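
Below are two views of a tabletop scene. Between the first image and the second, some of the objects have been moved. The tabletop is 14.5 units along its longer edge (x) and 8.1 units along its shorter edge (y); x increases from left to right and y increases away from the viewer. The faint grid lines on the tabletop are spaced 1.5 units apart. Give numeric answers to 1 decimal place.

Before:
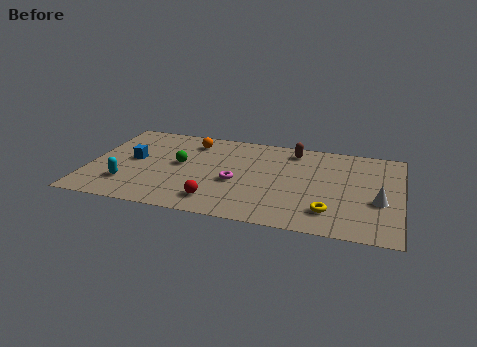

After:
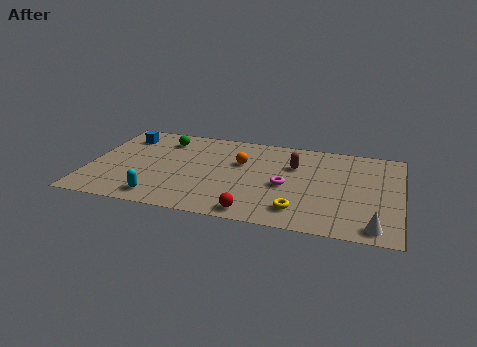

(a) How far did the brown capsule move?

1.4

From (9.4, 6.9) to (9.5, 5.5), the brown capsule covered √(0.1² + 1.4²) ≈ 1.4 units.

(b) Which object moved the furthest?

the orange sphere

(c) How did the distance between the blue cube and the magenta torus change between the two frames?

+3.3

Before: roughly 5.0 units apart; after: 8.3. That's 3.3 units further apart.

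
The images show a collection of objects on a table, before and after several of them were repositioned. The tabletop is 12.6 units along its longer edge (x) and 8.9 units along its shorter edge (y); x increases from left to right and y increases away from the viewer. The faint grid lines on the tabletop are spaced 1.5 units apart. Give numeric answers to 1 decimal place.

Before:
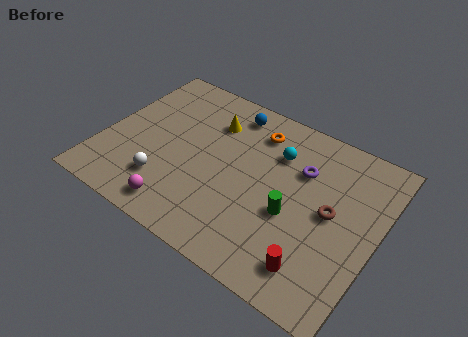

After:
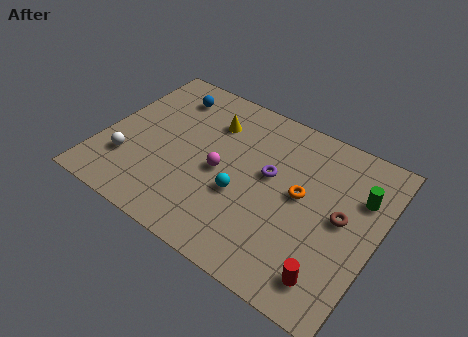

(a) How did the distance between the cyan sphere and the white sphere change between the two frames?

-0.9

The distance was about 6.2 in the first image and 5.3 in the second, so they moved 0.9 units closer together.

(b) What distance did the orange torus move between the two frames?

3.4

From (6.6, 7.1) to (9.1, 4.8), the orange torus covered √(2.5² + 2.3²) ≈ 3.4 units.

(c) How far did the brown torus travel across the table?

0.5

The brown torus was near (10.5, 4.6) before and (11.0, 4.6) after, so it travelled √(0.5² + 0.0²) ≈ 0.5 units.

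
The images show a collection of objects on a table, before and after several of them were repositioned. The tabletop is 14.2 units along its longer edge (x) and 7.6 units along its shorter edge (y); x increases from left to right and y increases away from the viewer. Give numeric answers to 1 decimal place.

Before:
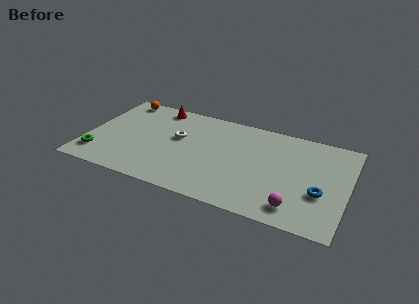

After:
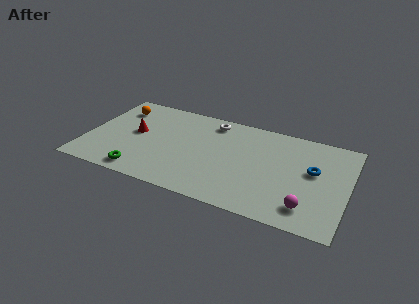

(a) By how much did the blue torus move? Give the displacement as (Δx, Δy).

(-0.5, 1.6)

The blue torus was at about (12.8, 2.8) and moved to about (12.3, 4.4).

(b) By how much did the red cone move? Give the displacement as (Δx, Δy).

(-0.9, -2.6)

The red cone started near (3.5, 6.7) and ended near (2.6, 4.1).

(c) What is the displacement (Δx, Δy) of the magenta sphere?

(0.6, 0.2)

From the two frames, the magenta sphere sits at roughly (11.6, 1.3) before and (12.2, 1.5) after.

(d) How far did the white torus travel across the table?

2.6

The white torus was near (4.9, 4.5) before and (6.6, 6.5) after, so it travelled √(1.7² + 2.0²) ≈ 2.6 units.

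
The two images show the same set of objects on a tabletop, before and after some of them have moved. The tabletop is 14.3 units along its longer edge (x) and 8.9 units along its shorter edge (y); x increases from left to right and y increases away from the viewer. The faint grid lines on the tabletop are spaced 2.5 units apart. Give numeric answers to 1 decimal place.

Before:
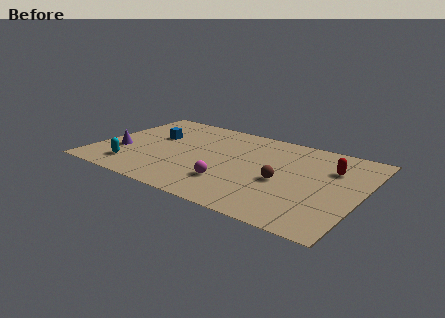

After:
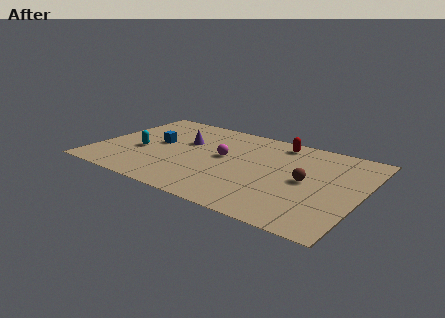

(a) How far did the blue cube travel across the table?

0.8

The blue cube moved from about (2.8, 5.5) to (3.1, 4.8), a distance of √(0.3² + 0.7²) ≈ 0.8.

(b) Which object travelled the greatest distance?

the purple cone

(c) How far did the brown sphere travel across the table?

1.3

The brown sphere was near (10.2, 3.8) before and (11.4, 4.4) after, so it travelled √(1.2² + 0.6²) ≈ 1.3 units.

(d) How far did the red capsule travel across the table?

3.4

The red capsule moved from about (12.5, 6.2) to (9.4, 7.7), a distance of √(3.1² + 1.5²) ≈ 3.4.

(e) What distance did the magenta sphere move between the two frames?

2.6

From (7.6, 2.4) to (6.8, 4.9), the magenta sphere covered √(0.8² + 2.5²) ≈ 2.6 units.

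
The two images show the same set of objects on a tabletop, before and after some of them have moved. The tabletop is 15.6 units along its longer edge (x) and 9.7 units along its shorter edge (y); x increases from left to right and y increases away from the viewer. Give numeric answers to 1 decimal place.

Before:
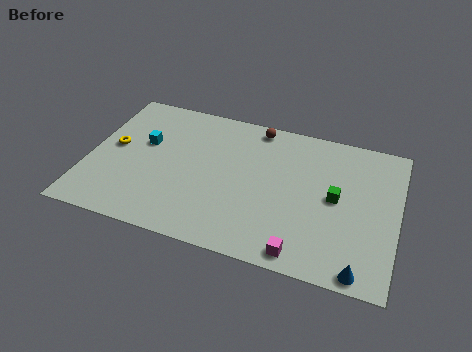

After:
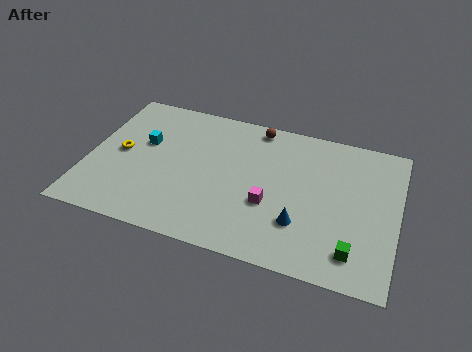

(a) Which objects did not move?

the cyan cube and the brown sphere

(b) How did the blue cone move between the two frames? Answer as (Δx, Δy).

(-3.1, 2.0)

The blue cone started near (14.0, 0.8) and ended near (10.9, 2.8).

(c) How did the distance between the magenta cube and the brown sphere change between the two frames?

-3.0

Before: roughly 8.2 units apart; after: 5.2. That's 3.0 units closer together.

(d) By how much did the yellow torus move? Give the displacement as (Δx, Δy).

(0.4, -0.3)

The yellow torus started near (1.2, 5.2) and ended near (1.6, 4.9).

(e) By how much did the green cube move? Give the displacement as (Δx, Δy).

(1.1, -3.2)

The green cube started near (12.5, 5.0) and ended near (13.6, 1.8).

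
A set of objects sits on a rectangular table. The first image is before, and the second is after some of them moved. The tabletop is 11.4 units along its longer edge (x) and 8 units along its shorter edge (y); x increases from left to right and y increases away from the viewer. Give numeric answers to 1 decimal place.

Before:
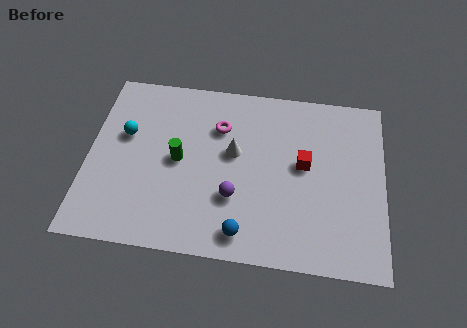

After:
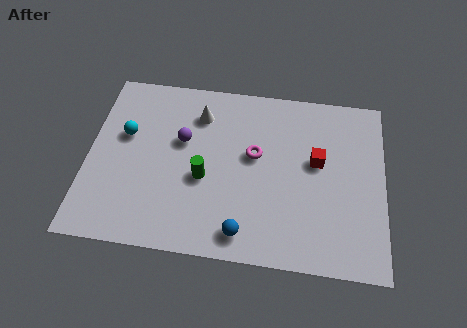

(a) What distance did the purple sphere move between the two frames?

3.1

The purple sphere was near (5.7, 2.6) before and (3.6, 4.9) after, so it travelled √(2.1² + 2.3²) ≈ 3.1 units.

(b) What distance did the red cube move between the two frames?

0.5

The red cube moved from about (8.3, 4.4) to (8.8, 4.6), a distance of √(0.5² + 0.2²) ≈ 0.5.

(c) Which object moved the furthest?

the purple sphere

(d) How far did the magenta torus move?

1.8

The magenta torus was near (5.0, 5.7) before and (6.4, 4.6) after, so it travelled √(1.4² + 1.1²) ≈ 1.8 units.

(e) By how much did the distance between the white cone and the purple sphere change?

-0.6

They were about 2.0 units apart before and 1.4 after — 0.6 units closer together.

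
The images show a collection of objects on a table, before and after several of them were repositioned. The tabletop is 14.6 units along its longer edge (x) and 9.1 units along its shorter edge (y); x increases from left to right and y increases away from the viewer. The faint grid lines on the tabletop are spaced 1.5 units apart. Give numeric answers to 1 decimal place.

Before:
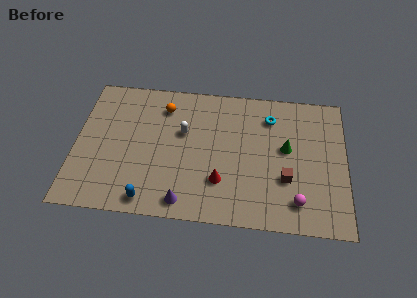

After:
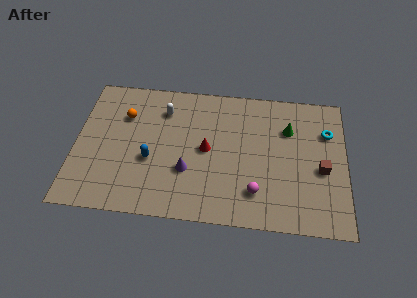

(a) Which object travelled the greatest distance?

the cyan torus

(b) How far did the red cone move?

2.2

The red cone was near (7.9, 2.6) before and (7.1, 4.6) after, so it travelled √(0.8² + 2.0²) ≈ 2.2 units.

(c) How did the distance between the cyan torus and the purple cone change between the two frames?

+0.7

Before: roughly 7.5 units apart; after: 8.2. That's 0.7 units further apart.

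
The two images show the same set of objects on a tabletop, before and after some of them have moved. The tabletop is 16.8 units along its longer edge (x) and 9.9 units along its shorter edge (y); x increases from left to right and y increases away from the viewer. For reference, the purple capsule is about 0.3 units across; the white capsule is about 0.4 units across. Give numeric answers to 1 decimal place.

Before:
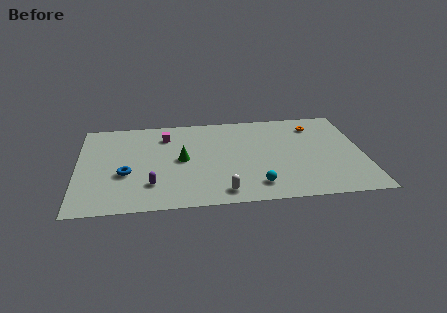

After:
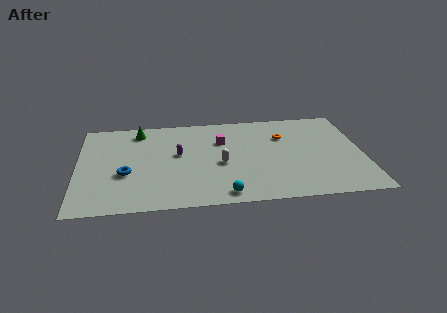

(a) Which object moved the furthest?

the green cone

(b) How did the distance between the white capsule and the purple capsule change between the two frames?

-1.5

They were about 4.3 units apart before and 2.8 after — 1.5 units closer together.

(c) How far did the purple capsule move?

3.5

From (4.3, 2.5) to (5.9, 5.6), the purple capsule covered √(1.6² + 3.1²) ≈ 3.5 units.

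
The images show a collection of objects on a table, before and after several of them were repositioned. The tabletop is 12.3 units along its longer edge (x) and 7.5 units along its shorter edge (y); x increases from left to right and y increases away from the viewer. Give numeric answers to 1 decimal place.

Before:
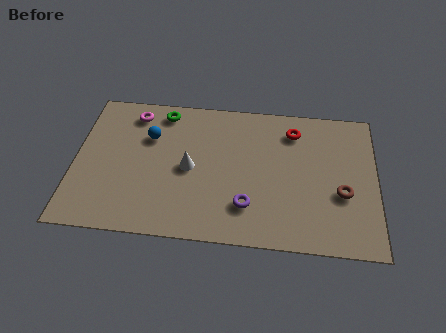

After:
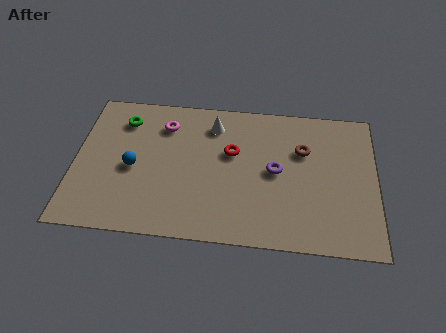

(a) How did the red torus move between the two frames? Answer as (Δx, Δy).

(-2.5, -1.4)

The red torus was at about (8.9, 6.0) and moved to about (6.4, 4.6).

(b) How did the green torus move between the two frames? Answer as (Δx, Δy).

(-1.6, -0.6)

From the two frames, the green torus sits at roughly (3.5, 6.5) before and (1.9, 5.9) after.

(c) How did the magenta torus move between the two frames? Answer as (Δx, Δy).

(1.3, -0.5)

From the two frames, the magenta torus sits at roughly (2.3, 6.3) before and (3.6, 5.8) after.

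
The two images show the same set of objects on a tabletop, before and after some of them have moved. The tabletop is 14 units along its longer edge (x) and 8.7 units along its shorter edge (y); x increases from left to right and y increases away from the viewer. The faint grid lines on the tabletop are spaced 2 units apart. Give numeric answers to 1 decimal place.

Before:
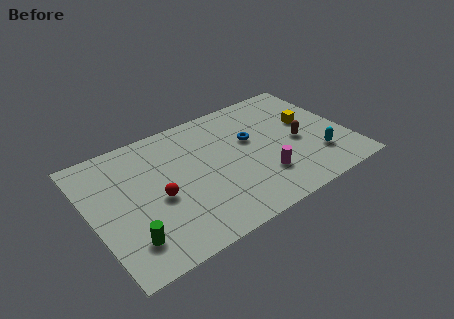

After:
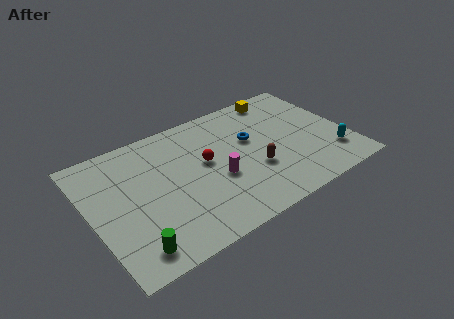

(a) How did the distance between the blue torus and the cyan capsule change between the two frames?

+0.7

The distance was about 4.4 in the first image and 5.1 in the second, so they moved 0.7 units further apart.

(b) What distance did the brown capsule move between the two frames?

2.7

The brown capsule moved from about (11.3, 3.9) to (8.7, 3.1), a distance of √(2.6² + 0.8²) ≈ 2.7.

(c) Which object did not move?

the blue torus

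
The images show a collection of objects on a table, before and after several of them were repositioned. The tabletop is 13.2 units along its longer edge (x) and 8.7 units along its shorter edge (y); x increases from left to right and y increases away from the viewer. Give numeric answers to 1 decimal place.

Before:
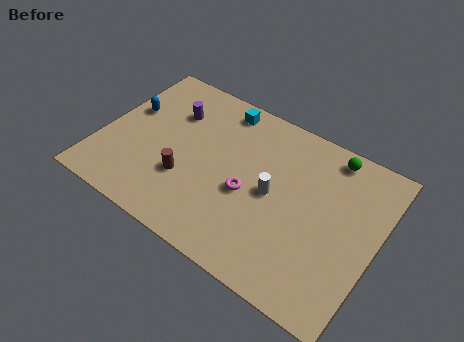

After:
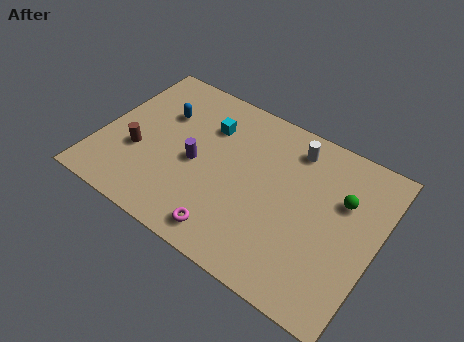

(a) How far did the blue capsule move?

1.7

The blue capsule was near (1.0, 5.3) before and (2.6, 5.9) after, so it travelled √(1.6² + 0.6²) ≈ 1.7 units.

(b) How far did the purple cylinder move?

2.7

The purple cylinder was near (3.0, 6.2) before and (4.6, 4.0) after, so it travelled √(1.6² + 2.2²) ≈ 2.7 units.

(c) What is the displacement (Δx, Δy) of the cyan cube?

(-0.4, -1.3)

The cyan cube started near (5.2, 7.6) and ended near (4.8, 6.3).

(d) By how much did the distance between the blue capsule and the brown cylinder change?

-1.3

The distance was about 4.1 in the first image and 2.8 in the second, so they moved 1.3 units closer together.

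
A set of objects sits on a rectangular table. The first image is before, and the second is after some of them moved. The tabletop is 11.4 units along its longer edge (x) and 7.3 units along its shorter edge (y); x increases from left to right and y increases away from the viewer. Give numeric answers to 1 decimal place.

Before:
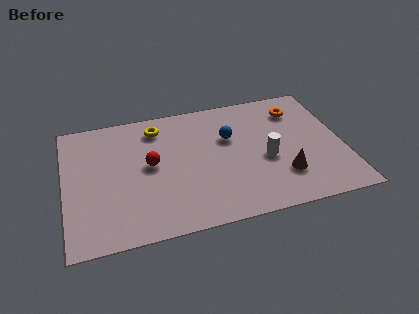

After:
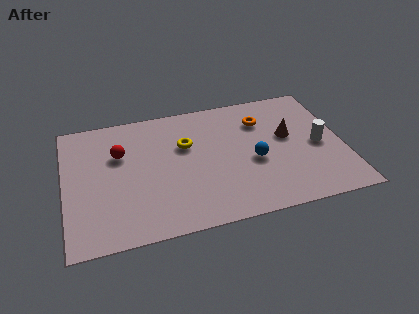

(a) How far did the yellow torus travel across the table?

1.7

The yellow torus was near (3.9, 6.0) before and (5.0, 4.7) after, so it travelled √(1.1² + 1.3²) ≈ 1.7 units.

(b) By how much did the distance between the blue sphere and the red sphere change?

+2.3

The distance was about 3.4 in the first image and 5.7 in the second, so they moved 2.3 units further apart.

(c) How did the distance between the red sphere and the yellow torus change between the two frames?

+0.6

Before: roughly 2.1 units apart; after: 2.7. That's 0.6 units further apart.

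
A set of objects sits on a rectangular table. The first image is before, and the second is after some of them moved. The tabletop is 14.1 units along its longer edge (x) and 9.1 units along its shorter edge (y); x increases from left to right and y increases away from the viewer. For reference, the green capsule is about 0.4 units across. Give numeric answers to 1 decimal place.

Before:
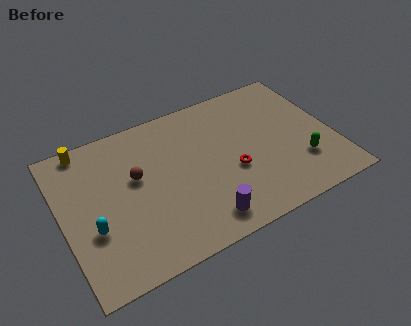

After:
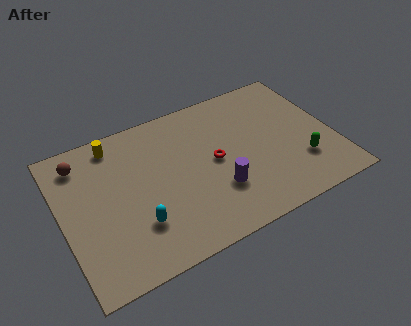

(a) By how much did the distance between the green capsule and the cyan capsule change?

-2.2

The distance was about 10.8 in the first image and 8.6 in the second, so they moved 2.2 units closer together.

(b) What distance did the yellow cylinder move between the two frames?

1.6

The yellow cylinder moved from about (1.6, 8.3) to (3.1, 7.9), a distance of √(1.5² + 0.4²) ≈ 1.6.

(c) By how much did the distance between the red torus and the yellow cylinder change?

-2.7

The distance was about 8.5 in the first image and 5.8 in the second, so they moved 2.7 units closer together.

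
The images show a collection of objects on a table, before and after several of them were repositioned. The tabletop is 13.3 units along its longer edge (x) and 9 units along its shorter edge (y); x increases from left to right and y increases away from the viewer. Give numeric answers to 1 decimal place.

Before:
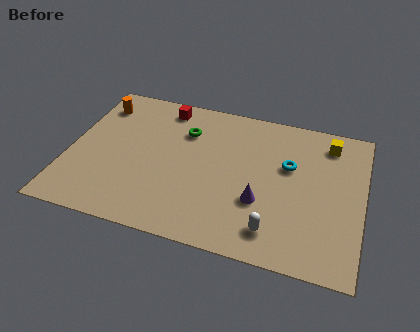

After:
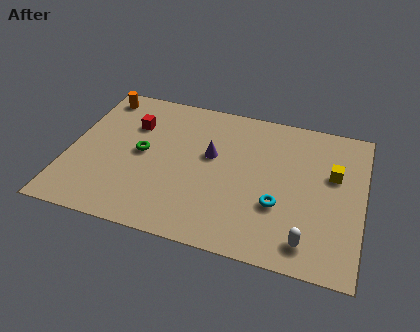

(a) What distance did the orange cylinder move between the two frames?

0.6

From (1.0, 7.2) to (1.0, 7.8), the orange cylinder covered √(0.0² + 0.6²) ≈ 0.6 units.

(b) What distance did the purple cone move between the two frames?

3.3

The purple cone was near (8.8, 3.1) before and (6.4, 5.3) after, so it travelled √(2.4² + 2.2²) ≈ 3.3 units.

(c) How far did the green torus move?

2.6

From (5.1, 6.5) to (3.3, 4.6), the green torus covered √(1.8² + 1.9²) ≈ 2.6 units.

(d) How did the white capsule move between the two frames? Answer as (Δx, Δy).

(1.5, -0.2)

The white capsule started near (9.5, 1.6) and ended near (11.0, 1.4).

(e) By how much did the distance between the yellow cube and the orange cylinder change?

+0.5

The distance was about 10.6 in the first image and 11.1 in the second, so they moved 0.5 units further apart.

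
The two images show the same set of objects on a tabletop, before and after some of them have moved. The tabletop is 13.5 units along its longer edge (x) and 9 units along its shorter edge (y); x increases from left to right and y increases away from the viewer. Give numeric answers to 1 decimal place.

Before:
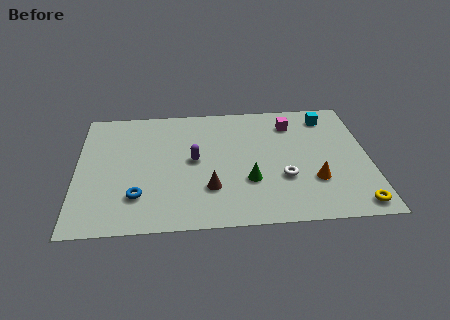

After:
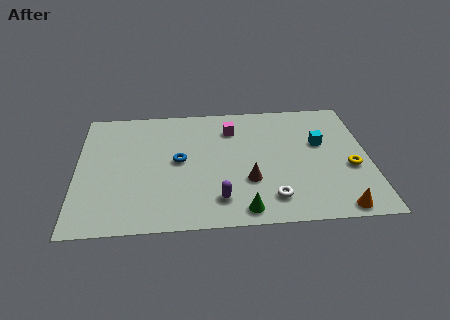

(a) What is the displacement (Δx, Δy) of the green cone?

(-0.3, -2.0)

From the two frames, the green cone sits at roughly (7.9, 3.0) before and (7.6, 1.0) after.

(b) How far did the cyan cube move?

2.0

The cyan cube moved from about (11.7, 7.5) to (11.3, 5.5), a distance of √(0.4² + 2.0²) ≈ 2.0.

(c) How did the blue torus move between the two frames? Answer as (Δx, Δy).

(1.9, 2.4)

The blue torus started near (2.8, 2.3) and ended near (4.7, 4.7).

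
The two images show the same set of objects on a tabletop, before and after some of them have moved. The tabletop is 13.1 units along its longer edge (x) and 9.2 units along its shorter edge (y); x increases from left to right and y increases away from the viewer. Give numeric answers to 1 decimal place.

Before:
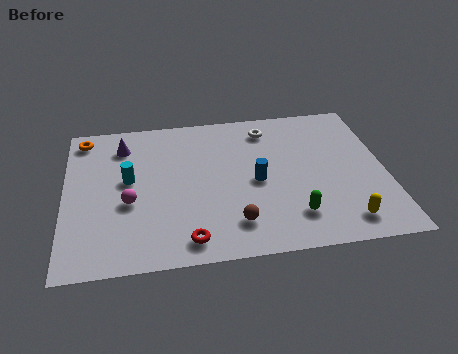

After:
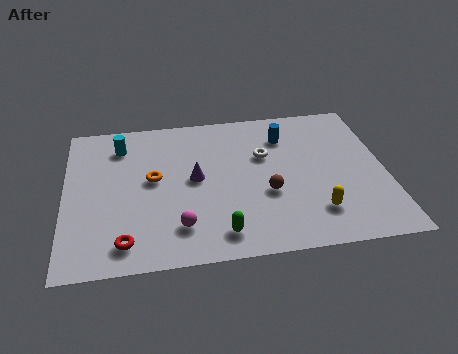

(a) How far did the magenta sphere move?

2.6

From (2.6, 3.7) to (4.6, 2.0), the magenta sphere covered √(2.0² + 1.7²) ≈ 2.6 units.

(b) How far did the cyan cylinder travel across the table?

2.2

The cyan cylinder moved from about (2.6, 5.1) to (2.3, 7.3), a distance of √(0.3² + 2.2²) ≈ 2.2.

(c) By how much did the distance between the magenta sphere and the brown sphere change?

-0.7

They were about 4.6 units apart before and 3.9 after — 0.7 units closer together.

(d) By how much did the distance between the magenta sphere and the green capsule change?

-5.1

Before: roughly 6.8 units apart; after: 1.7. That's 5.1 units closer together.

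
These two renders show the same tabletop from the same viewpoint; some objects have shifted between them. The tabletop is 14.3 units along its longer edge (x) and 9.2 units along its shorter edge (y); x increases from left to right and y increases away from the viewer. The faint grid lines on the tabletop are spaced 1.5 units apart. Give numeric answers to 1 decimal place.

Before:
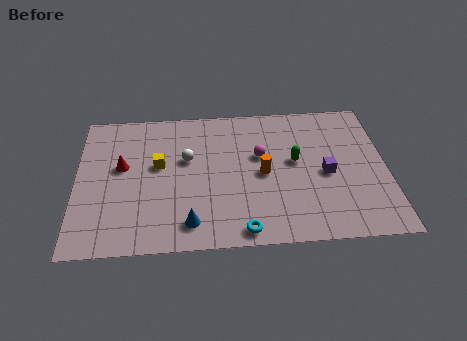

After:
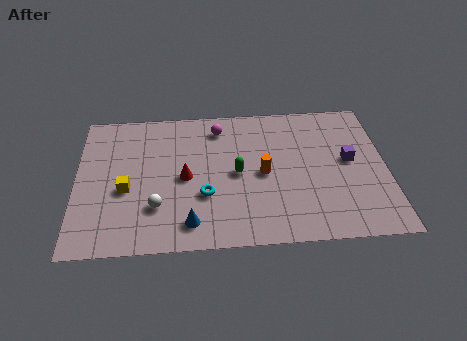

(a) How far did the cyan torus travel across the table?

2.9

From (7.6, 0.9) to (5.9, 3.2), the cyan torus covered √(1.7² + 2.3²) ≈ 2.9 units.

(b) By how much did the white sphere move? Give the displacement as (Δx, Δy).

(-1.4, -3.0)

The white sphere started near (5.1, 5.6) and ended near (3.7, 2.6).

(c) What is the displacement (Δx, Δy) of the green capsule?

(-2.7, -0.6)

The green capsule was at about (10.1, 5.1) and moved to about (7.4, 4.5).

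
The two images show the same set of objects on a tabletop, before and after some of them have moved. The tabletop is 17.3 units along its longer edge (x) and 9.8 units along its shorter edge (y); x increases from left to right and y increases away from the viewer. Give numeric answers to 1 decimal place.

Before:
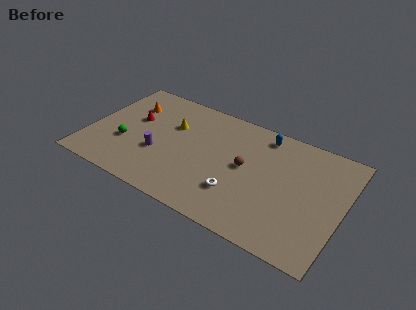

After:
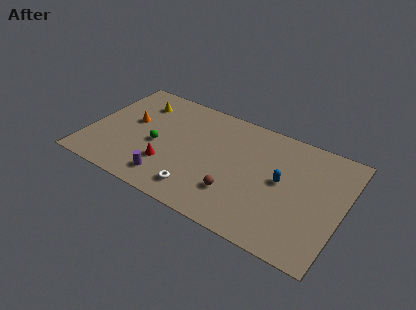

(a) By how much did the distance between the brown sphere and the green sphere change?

-2.4

They were about 8.3 units apart before and 5.9 after — 2.4 units closer together.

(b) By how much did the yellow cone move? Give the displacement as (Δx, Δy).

(-2.5, 1.1)

The yellow cone started near (5.4, 6.5) and ended near (2.9, 7.6).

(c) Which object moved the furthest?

the red cone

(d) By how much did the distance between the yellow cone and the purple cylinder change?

+3.7

Before: roughly 2.9 units apart; after: 6.6. That's 3.7 units further apart.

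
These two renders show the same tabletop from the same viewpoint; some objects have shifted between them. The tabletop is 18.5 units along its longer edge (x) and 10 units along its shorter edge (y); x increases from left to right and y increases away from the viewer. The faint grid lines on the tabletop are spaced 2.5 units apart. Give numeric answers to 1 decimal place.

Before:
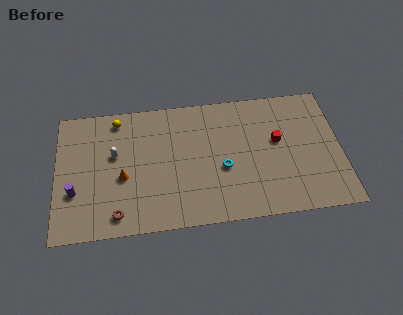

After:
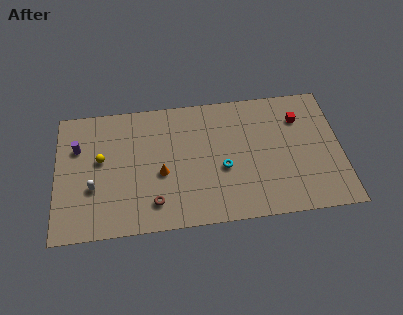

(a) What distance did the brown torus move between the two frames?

2.5

The brown torus was near (3.9, 1.4) before and (6.3, 2.0) after, so it travelled √(2.4² + 0.6²) ≈ 2.5 units.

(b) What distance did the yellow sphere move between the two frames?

3.2

The yellow sphere moved from about (4.0, 8.7) to (2.9, 5.7), a distance of √(1.1² + 3.0²) ≈ 3.2.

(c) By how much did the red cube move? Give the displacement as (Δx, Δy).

(1.5, 1.6)

From the two frames, the red cube sits at roughly (14.4, 5.8) before and (15.9, 7.4) after.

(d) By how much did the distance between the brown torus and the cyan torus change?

-2.4

The distance was about 7.4 in the first image and 5.0 in the second, so they moved 2.4 units closer together.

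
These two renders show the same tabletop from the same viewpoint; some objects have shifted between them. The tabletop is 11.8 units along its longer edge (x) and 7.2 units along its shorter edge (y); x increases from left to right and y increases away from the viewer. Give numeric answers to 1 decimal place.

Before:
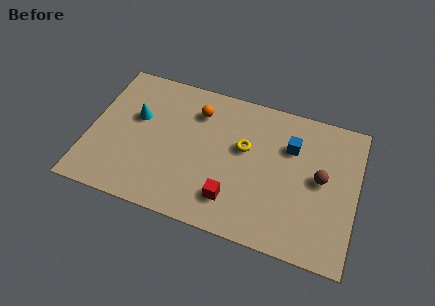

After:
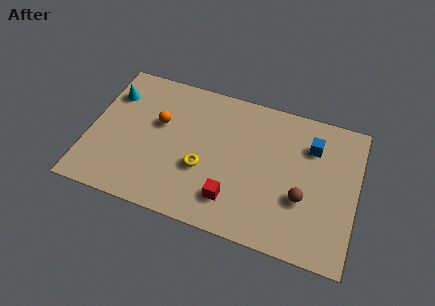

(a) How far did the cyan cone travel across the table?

1.5

The cyan cone moved from about (2.0, 4.4) to (0.8, 5.3), a distance of √(1.2² + 0.9²) ≈ 1.5.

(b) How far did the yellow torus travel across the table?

2.3

The yellow torus was near (6.8, 4.3) before and (5.1, 2.7) after, so it travelled √(1.7² + 1.6²) ≈ 2.3 units.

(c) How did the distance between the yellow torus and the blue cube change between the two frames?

+3.2

They were about 2.1 units apart before and 5.3 after — 3.2 units further apart.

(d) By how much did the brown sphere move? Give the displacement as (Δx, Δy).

(-0.7, -1.2)

The brown sphere was at about (10.2, 3.8) and moved to about (9.5, 2.6).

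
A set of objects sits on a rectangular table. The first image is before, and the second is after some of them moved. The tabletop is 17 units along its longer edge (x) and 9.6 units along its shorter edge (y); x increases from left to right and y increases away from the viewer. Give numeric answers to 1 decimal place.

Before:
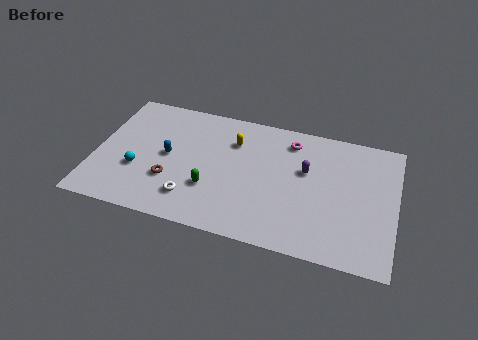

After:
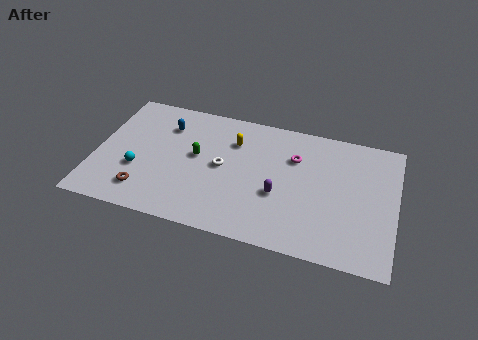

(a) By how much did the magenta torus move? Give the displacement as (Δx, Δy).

(0.3, -1.2)

From the two frames, the magenta torus sits at roughly (10.9, 7.9) before and (11.2, 6.7) after.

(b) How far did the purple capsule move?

2.6

From (11.9, 5.9) to (10.5, 3.7), the purple capsule covered √(1.4² + 2.2²) ≈ 2.6 units.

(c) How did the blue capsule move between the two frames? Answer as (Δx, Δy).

(-0.3, 2.3)

The blue capsule started near (4.1, 4.9) and ended near (3.8, 7.2).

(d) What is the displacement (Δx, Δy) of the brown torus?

(-1.4, -1.2)

The brown torus started near (4.4, 3.1) and ended near (3.0, 1.9).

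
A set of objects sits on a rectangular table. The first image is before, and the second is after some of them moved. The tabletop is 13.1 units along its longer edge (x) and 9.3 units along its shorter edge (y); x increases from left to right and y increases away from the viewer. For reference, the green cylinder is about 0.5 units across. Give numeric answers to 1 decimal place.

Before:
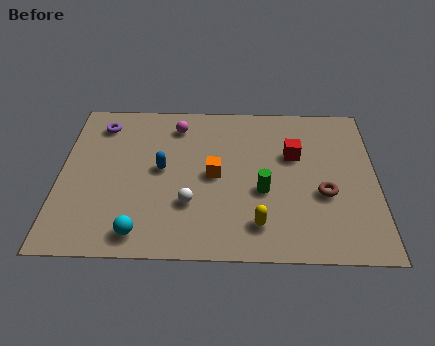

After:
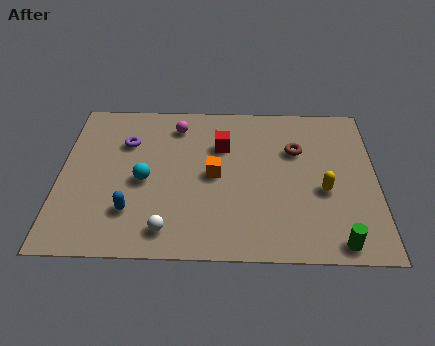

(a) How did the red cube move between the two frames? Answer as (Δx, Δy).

(-3.0, 0.5)

The red cube was at about (9.7, 5.9) and moved to about (6.7, 6.4).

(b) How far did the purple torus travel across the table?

1.6

The purple torus moved from about (1.6, 7.6) to (2.7, 6.5), a distance of √(1.1² + 1.1²) ≈ 1.6.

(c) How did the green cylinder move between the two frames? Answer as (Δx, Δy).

(3.0, -2.8)

The green cylinder started near (8.4, 3.7) and ended near (11.4, 0.9).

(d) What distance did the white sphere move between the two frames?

1.7

The white sphere was near (5.4, 2.9) before and (4.5, 1.4) after, so it travelled √(0.9² + 1.5²) ≈ 1.7 units.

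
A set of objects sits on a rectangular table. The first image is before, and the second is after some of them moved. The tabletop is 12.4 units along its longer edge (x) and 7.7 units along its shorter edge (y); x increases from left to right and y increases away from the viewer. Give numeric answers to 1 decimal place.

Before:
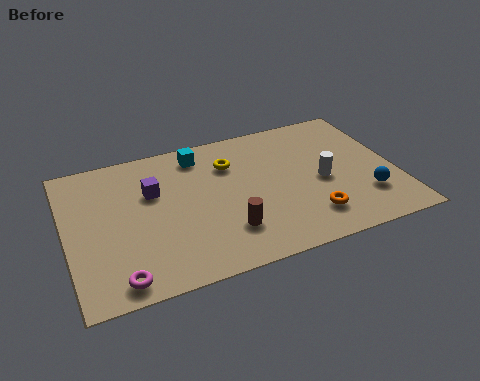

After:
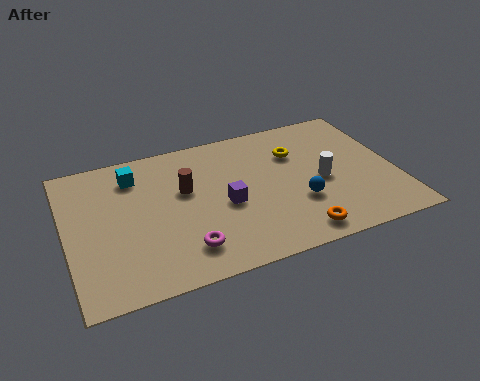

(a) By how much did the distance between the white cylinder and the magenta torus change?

-2.6

The distance was about 8.3 in the first image and 5.7 in the second, so they moved 2.6 units closer together.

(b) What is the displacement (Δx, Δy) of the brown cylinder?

(-1.3, 2.7)

From the two frames, the brown cylinder sits at roughly (5.8, 2.0) before and (4.5, 4.7) after.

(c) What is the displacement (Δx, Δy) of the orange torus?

(-0.6, -0.7)

From the two frames, the orange torus sits at roughly (8.9, 1.7) before and (8.3, 1.0) after.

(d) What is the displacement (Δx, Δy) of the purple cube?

(2.6, -1.6)

The purple cube was at about (3.3, 5.0) and moved to about (5.9, 3.4).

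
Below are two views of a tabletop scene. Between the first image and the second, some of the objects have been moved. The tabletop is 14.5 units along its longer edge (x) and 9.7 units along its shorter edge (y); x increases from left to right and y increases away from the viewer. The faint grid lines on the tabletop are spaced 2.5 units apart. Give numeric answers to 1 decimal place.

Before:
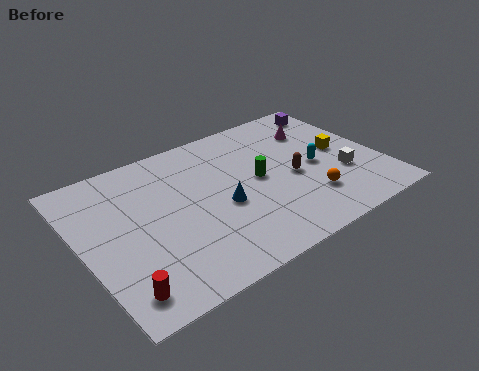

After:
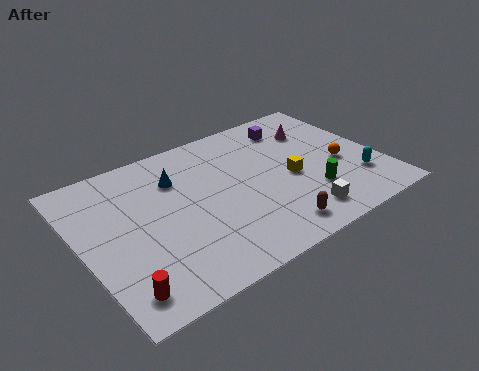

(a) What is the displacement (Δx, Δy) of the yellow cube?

(-2.7, -0.7)

The yellow cube started near (12.8, 5.0) and ended near (10.1, 4.3).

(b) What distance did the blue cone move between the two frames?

3.4

From (6.6, 4.1) to (4.9, 7.0), the blue cone covered √(1.7² + 2.9²) ≈ 3.4 units.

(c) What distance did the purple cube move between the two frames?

2.3

The purple cube was near (13.3, 8.3) before and (11.0, 7.9) after, so it travelled √(2.3² + 0.4²) ≈ 2.3 units.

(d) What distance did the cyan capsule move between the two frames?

2.5

From (11.4, 4.5) to (13.1, 2.6), the cyan capsule covered √(1.7² + 1.9²) ≈ 2.5 units.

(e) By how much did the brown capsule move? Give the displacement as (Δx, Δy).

(-1.7, -2.9)

The brown capsule started near (10.2, 4.3) and ended near (8.5, 1.4).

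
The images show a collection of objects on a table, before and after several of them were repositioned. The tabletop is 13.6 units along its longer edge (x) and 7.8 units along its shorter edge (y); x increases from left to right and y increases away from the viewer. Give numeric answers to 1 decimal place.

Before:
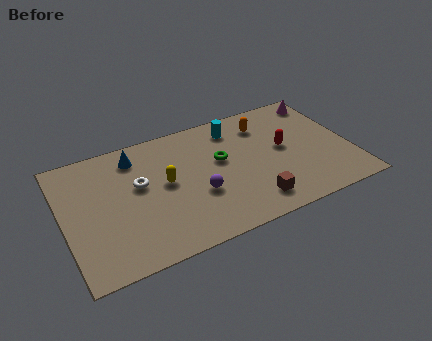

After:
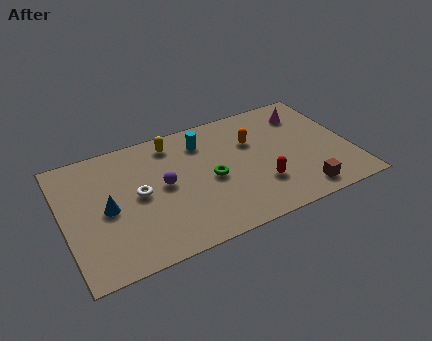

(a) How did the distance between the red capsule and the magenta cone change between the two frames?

+1.3

Before: roughly 3.4 units apart; after: 4.7. That's 1.3 units further apart.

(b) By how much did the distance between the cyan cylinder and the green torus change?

+0.5

They were about 2.0 units apart before and 2.5 after — 0.5 units further apart.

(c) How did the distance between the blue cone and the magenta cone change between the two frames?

+0.9

The distance was about 9.2 in the first image and 10.1 in the second, so they moved 0.9 units further apart.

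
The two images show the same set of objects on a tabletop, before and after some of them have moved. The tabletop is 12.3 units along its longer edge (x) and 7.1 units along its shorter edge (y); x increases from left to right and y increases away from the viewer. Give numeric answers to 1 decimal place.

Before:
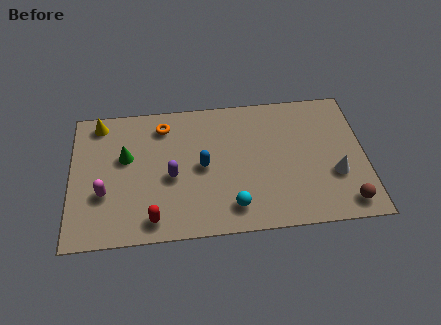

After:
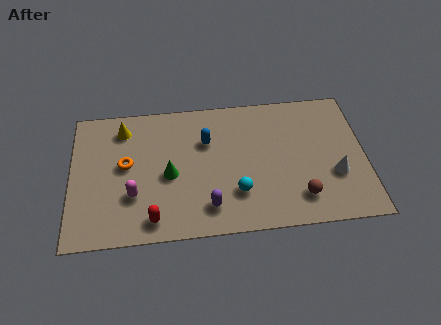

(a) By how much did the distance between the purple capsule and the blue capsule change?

+2.0

Before: roughly 1.4 units apart; after: 3.4. That's 2.0 units further apart.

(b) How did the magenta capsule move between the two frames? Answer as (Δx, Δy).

(1.2, -0.2)

The magenta capsule started near (1.4, 2.5) and ended near (2.6, 2.3).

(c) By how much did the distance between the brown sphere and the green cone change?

-4.0

They were about 9.7 units apart before and 5.7 after — 4.0 units closer together.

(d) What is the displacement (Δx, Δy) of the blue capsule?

(0.2, 1.3)

From the two frames, the blue capsule sits at roughly (5.5, 3.5) before and (5.7, 4.8) after.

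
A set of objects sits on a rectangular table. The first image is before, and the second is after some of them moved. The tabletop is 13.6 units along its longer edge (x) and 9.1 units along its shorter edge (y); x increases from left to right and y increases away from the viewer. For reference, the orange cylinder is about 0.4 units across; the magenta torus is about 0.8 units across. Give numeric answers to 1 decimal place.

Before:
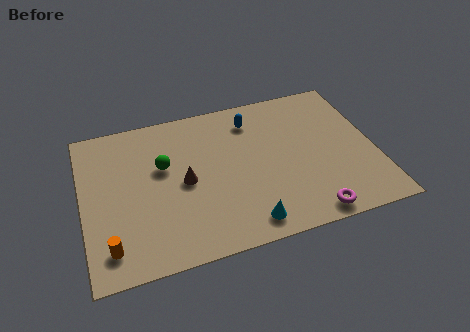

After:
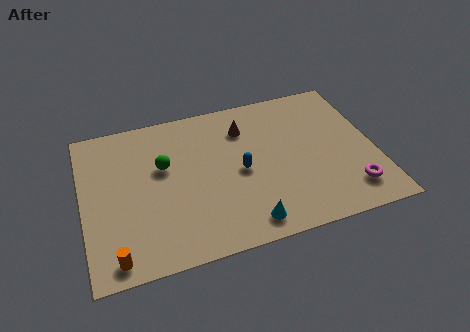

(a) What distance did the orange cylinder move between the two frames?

0.6

The orange cylinder was near (1.1, 1.6) before and (1.3, 1.0) after, so it travelled √(0.2² + 0.6²) ≈ 0.6 units.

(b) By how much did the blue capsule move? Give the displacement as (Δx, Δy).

(-0.8, -3.0)

From the two frames, the blue capsule sits at roughly (8.1, 7.3) before and (7.3, 4.3) after.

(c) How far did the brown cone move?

3.9

From (4.7, 4.4) to (7.7, 6.9), the brown cone covered √(3.0² + 2.5²) ≈ 3.9 units.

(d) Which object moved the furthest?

the brown cone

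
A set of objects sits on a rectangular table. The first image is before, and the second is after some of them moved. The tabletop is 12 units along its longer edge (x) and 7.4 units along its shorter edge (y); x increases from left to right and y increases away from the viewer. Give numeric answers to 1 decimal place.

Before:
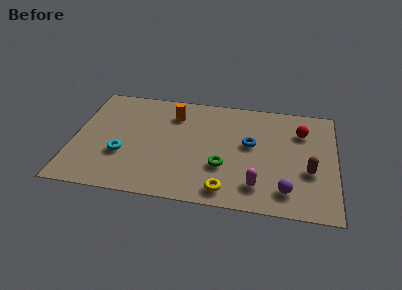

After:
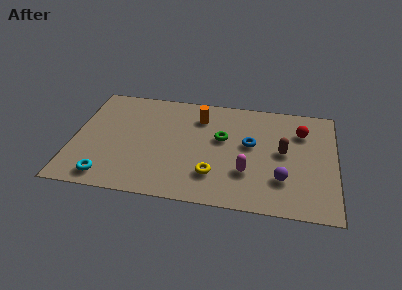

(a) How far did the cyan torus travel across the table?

1.7

From (2.3, 2.6) to (1.7, 1.0), the cyan torus covered √(0.6² + 1.6²) ≈ 1.7 units.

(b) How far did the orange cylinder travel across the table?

1.2

The orange cylinder moved from about (4.5, 5.7) to (5.7, 5.7), a distance of √(1.2² + 0.0²) ≈ 1.2.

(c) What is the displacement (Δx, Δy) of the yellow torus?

(-0.6, 0.9)

The yellow torus was at about (7.1, 1.0) and moved to about (6.5, 1.9).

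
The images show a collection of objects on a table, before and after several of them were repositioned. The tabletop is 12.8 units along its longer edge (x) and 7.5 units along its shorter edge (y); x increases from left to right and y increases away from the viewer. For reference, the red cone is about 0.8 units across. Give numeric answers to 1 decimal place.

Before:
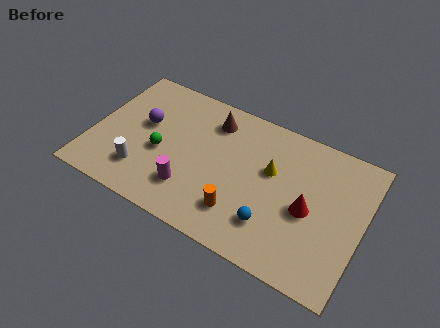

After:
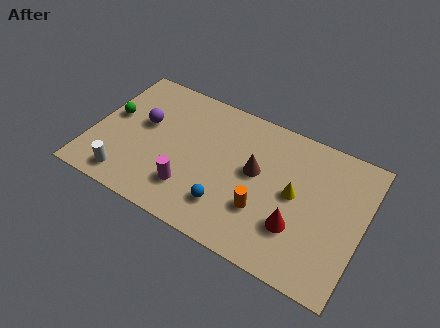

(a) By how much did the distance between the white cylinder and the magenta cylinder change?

+0.7

Before: roughly 2.3 units apart; after: 3.0. That's 0.7 units further apart.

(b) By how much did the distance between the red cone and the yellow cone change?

-0.6

They were about 2.2 units apart before and 1.6 after — 0.6 units closer together.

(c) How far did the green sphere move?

2.7

From (3.3, 3.2) to (0.8, 4.2), the green sphere covered √(2.5² + 1.0²) ≈ 2.7 units.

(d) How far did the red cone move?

1.2

From (10.3, 3.4) to (9.9, 2.3), the red cone covered √(0.4² + 1.1²) ≈ 1.2 units.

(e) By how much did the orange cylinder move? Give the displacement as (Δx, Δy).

(1.0, 0.6)

The orange cylinder started near (7.3, 1.8) and ended near (8.3, 2.4).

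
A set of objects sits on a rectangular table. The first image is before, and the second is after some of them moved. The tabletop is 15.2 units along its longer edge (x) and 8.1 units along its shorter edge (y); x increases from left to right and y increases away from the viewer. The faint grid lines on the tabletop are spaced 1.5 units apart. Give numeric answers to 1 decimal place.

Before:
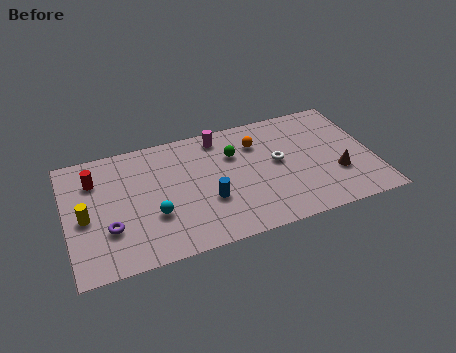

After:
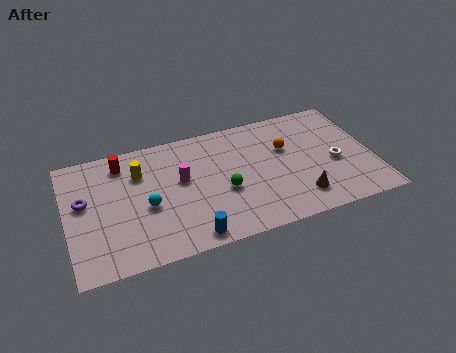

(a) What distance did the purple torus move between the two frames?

2.4

From (2.0, 2.6) to (0.9, 4.7), the purple torus covered √(1.1² + 2.1²) ≈ 2.4 units.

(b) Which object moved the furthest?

the yellow cylinder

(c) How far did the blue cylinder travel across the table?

2.3

The blue cylinder was near (6.9, 2.9) before and (5.8, 0.9) after, so it travelled √(1.1² + 2.0²) ≈ 2.3 units.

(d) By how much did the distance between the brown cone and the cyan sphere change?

-1.5

They were about 9.1 units apart before and 7.6 after — 1.5 units closer together.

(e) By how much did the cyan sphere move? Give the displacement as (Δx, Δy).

(-0.3, 0.7)

The cyan sphere was at about (4.2, 2.8) and moved to about (3.9, 3.5).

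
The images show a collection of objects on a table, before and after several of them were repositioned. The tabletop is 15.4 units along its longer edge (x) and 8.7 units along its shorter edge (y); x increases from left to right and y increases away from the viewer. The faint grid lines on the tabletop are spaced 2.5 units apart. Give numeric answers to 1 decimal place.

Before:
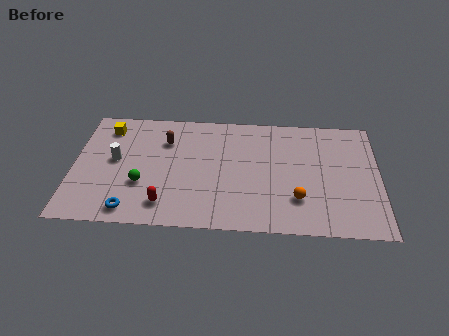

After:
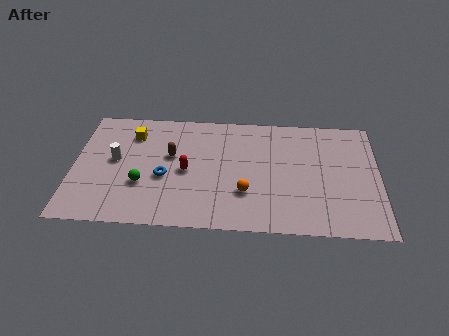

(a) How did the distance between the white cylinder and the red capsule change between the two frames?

-0.4

Before: roughly 4.0 units apart; after: 3.6. That's 0.4 units closer together.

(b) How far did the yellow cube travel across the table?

1.4

The yellow cube moved from about (1.6, 7.1) to (2.9, 6.7), a distance of √(1.3² + 0.4²) ≈ 1.4.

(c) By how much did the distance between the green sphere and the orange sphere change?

-2.6

Before: roughly 7.8 units apart; after: 5.2. That's 2.6 units closer together.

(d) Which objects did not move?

the green sphere and the white cylinder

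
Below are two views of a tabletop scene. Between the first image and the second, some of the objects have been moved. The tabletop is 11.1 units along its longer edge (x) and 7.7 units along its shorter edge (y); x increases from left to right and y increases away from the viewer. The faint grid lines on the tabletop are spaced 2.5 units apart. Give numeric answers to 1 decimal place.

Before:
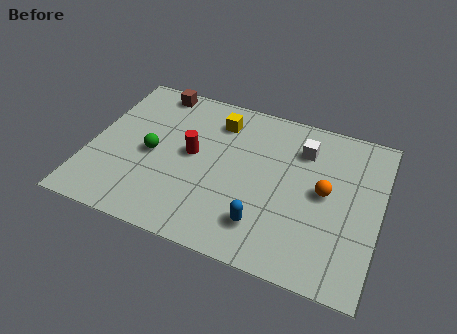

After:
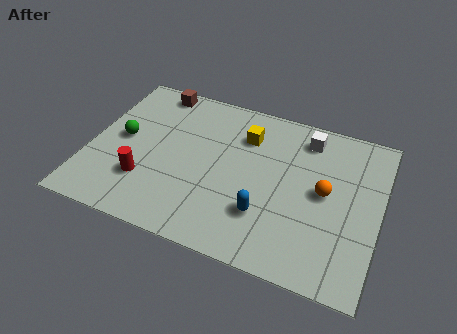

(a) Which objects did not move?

the orange sphere and the brown cube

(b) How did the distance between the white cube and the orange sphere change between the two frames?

+0.5

They were about 2.1 units apart before and 2.6 after — 0.5 units further apart.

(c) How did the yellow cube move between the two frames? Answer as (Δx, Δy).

(1.1, -0.4)

The yellow cube was at about (4.7, 6.1) and moved to about (5.8, 5.7).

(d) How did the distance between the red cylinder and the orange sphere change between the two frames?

+1.8

The distance was about 5.1 in the first image and 6.9 in the second, so they moved 1.8 units further apart.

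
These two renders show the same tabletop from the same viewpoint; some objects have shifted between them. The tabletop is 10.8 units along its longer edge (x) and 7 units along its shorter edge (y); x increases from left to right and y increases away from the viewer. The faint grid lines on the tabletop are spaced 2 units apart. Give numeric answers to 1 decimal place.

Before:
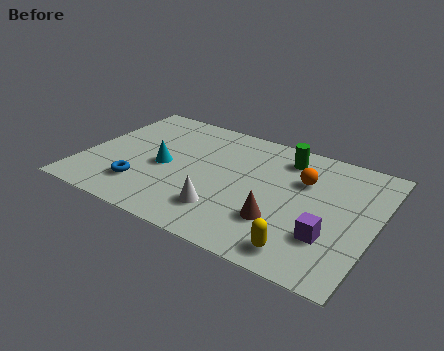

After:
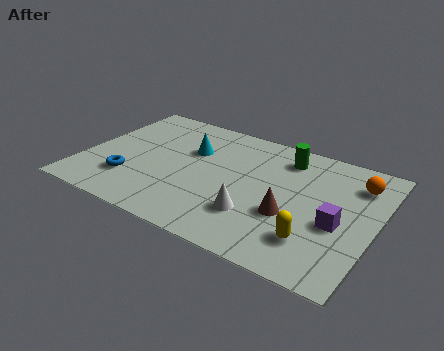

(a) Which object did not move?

the green cylinder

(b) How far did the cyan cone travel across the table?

1.6

The cyan cone moved from about (3.0, 3.2) to (3.8, 4.6), a distance of √(0.8² + 1.4²) ≈ 1.6.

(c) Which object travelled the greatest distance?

the orange sphere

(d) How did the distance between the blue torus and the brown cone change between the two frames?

+0.8

They were about 5.1 units apart before and 5.9 after — 0.8 units further apart.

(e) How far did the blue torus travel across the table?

0.5

The blue torus moved from about (2.4, 1.7) to (1.9, 1.9), a distance of √(0.5² + 0.2²) ≈ 0.5.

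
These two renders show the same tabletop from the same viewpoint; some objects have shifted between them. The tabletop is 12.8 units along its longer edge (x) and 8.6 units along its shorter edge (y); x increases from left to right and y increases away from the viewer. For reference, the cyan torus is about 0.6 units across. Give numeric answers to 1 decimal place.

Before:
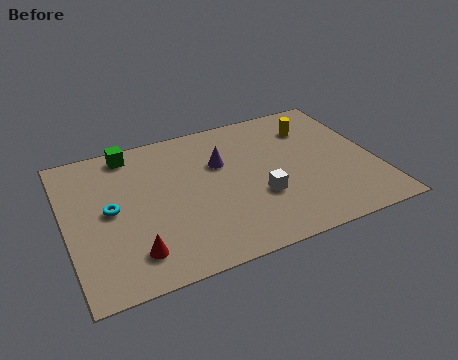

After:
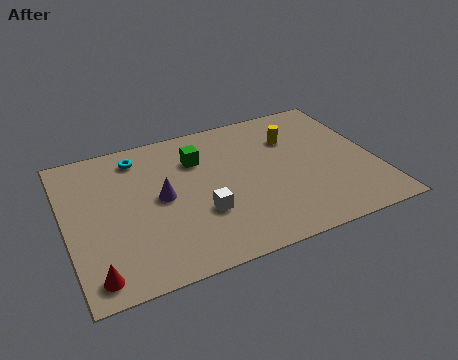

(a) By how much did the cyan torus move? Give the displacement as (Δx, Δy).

(1.4, 2.8)

From the two frames, the cyan torus sits at roughly (1.8, 4.4) before and (3.2, 7.2) after.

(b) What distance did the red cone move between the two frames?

1.7

From (2.5, 1.7) to (0.9, 1.1), the red cone covered √(1.6² + 0.6²) ≈ 1.7 units.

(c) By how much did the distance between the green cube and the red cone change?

+1.0

Before: roughly 5.9 units apart; after: 6.9. That's 1.0 units further apart.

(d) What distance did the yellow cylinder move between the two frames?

1.0

The yellow cylinder moved from about (10.5, 6.5) to (9.6, 6.1), a distance of √(0.9² + 0.4²) ≈ 1.0.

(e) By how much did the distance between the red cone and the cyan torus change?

+3.7

They were about 2.8 units apart before and 6.5 after — 3.7 units further apart.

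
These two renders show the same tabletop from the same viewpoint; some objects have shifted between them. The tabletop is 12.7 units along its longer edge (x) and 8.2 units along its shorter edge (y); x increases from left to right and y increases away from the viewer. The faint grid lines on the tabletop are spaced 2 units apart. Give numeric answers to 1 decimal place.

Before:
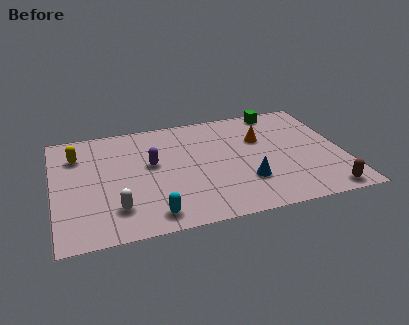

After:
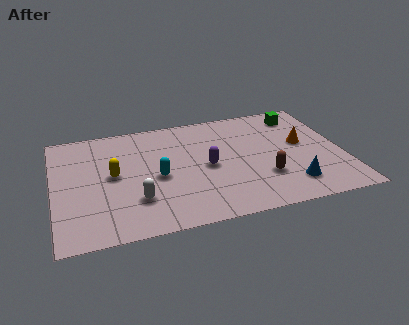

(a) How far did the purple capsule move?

2.5

From (4.3, 4.7) to (6.7, 3.9), the purple capsule covered √(2.4² + 0.8²) ≈ 2.5 units.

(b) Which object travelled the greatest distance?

the brown capsule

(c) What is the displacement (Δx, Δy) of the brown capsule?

(-2.5, 1.7)

The brown capsule was at about (11.6, 0.8) and moved to about (9.1, 2.5).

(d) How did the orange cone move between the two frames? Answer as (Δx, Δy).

(1.8, -0.8)

From the two frames, the orange cone sits at roughly (9.2, 5.4) before and (11.0, 4.6) after.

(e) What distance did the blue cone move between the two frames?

2.0

From (8.3, 2.4) to (10.2, 1.7), the blue cone covered √(1.9² + 0.7²) ≈ 2.0 units.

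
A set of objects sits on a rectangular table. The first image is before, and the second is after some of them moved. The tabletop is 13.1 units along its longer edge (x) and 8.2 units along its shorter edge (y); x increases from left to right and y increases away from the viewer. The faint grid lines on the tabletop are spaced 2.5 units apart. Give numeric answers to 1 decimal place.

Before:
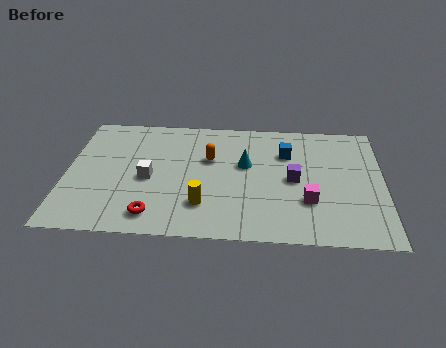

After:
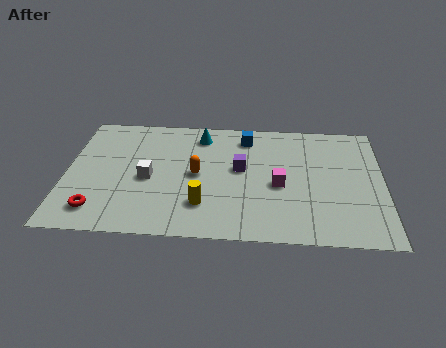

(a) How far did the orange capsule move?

1.2

The orange capsule moved from about (5.9, 5.2) to (5.4, 4.1), a distance of √(0.5² + 1.1²) ≈ 1.2.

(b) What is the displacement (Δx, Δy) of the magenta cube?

(-1.2, 1.0)

From the two frames, the magenta cube sits at roughly (10.0, 2.6) before and (8.8, 3.6) after.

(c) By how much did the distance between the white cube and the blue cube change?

-1.0

Before: roughly 6.1 units apart; after: 5.1. That's 1.0 units closer together.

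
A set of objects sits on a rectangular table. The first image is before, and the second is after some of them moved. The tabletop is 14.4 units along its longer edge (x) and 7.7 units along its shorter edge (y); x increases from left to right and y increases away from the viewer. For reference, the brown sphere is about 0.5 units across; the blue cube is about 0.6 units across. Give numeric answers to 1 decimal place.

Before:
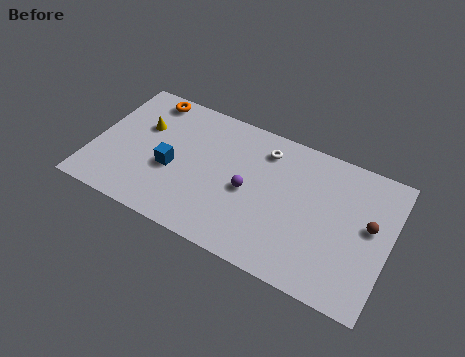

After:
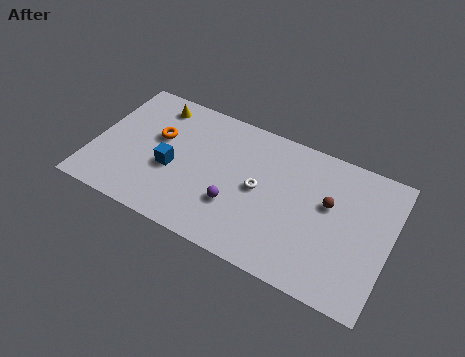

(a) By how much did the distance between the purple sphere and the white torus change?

-0.9

They were about 2.6 units apart before and 1.7 after — 0.9 units closer together.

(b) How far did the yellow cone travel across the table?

1.6

The yellow cone was near (2.2, 5.0) before and (2.6, 6.5) after, so it travelled √(0.4² + 1.5²) ≈ 1.6 units.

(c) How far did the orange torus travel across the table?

2.2

The orange torus moved from about (2.2, 6.8) to (3.0, 4.7), a distance of √(0.8² + 2.1²) ≈ 2.2.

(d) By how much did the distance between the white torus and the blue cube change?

-0.9

The distance was about 5.2 in the first image and 4.3 in the second, so they moved 0.9 units closer together.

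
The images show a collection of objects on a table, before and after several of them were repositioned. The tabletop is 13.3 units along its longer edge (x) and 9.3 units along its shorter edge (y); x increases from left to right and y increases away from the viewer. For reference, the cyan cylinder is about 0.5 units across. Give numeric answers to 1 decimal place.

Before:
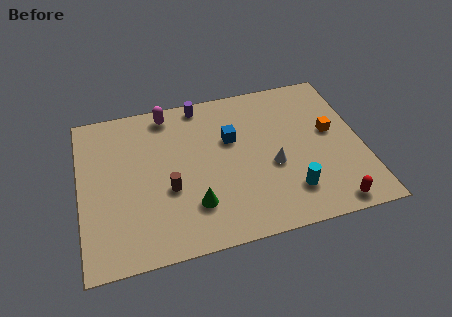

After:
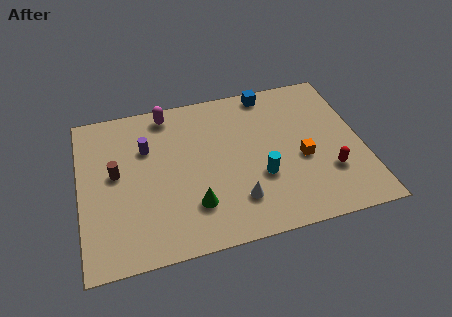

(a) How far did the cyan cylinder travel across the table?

1.8

The cyan cylinder was near (9.7, 2.1) before and (8.4, 3.3) after, so it travelled √(1.3² + 1.2²) ≈ 1.8 units.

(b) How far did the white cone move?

2.4

The white cone moved from about (9.0, 3.8) to (7.2, 2.2), a distance of √(1.8² + 1.6²) ≈ 2.4.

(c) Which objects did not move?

the magenta capsule and the green cone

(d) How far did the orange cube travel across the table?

2.0

The orange cube moved from about (11.9, 5.2) to (10.4, 3.9), a distance of √(1.5² + 1.3²) ≈ 2.0.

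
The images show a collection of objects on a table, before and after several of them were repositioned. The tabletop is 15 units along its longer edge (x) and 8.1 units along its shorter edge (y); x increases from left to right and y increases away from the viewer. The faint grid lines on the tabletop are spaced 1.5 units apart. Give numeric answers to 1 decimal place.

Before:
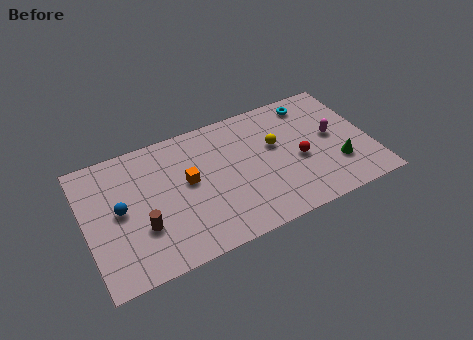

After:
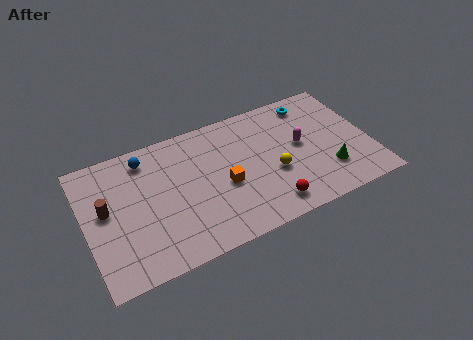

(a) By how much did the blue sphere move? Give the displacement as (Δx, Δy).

(1.6, 2.6)

The blue sphere was at about (1.8, 4.2) and moved to about (3.4, 6.8).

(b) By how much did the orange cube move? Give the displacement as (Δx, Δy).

(1.8, -1.0)

The orange cube started near (5.4, 4.5) and ended near (7.2, 3.5).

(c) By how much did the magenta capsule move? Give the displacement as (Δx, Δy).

(-1.7, 0.1)

From the two frames, the magenta capsule sits at roughly (13.1, 4.3) before and (11.4, 4.4) after.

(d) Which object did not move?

the cyan torus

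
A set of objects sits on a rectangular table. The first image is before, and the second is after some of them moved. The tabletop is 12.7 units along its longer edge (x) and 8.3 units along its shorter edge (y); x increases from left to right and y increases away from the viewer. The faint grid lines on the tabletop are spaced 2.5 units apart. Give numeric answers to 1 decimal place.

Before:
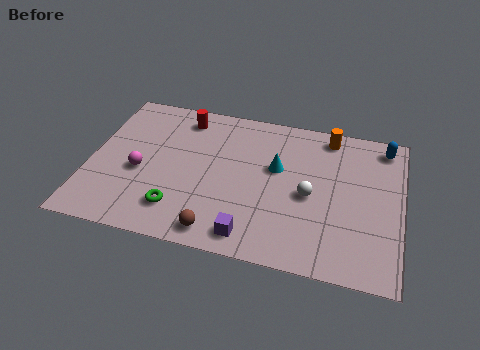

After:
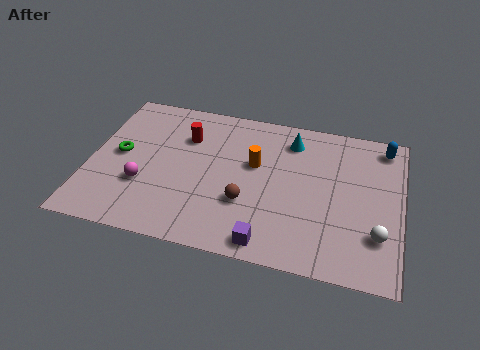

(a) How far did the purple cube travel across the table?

0.7

From (6.8, 1.1) to (7.5, 0.9), the purple cube covered √(0.7² + 0.2²) ≈ 0.7 units.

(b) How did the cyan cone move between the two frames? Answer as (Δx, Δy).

(0.5, 1.7)

From the two frames, the cyan cone sits at roughly (7.6, 5.0) before and (8.1, 6.7) after.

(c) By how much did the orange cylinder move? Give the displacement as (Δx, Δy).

(-2.9, -2.3)

The orange cylinder was at about (9.6, 7.3) and moved to about (6.7, 5.0).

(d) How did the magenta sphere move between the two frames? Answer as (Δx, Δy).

(0.2, -0.7)

The magenta sphere started near (2.1, 3.5) and ended near (2.3, 2.8).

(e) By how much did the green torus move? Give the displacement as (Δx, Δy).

(-2.6, 2.5)

The green torus was at about (3.8, 1.8) and moved to about (1.2, 4.3).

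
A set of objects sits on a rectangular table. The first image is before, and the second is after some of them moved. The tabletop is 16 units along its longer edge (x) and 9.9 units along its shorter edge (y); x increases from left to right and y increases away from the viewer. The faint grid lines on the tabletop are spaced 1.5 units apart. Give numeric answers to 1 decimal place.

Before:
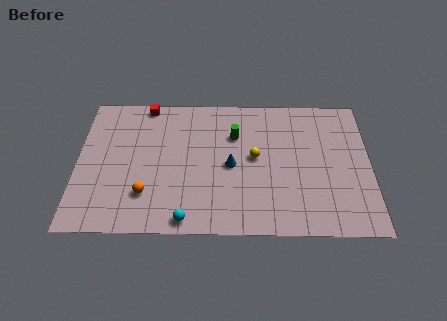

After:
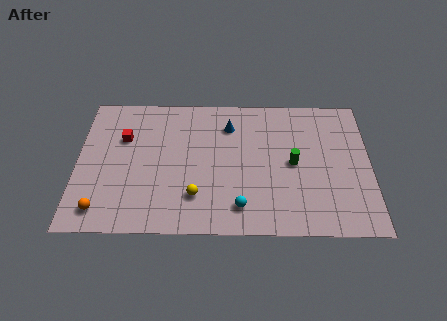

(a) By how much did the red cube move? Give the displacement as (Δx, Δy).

(-1.2, -2.5)

From the two frames, the red cube sits at roughly (3.7, 9.1) before and (2.5, 6.6) after.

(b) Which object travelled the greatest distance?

the yellow sphere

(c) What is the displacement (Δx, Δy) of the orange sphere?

(-2.4, -1.1)

The orange sphere started near (3.8, 2.6) and ended near (1.4, 1.5).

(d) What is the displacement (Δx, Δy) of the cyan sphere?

(2.9, 0.9)

The cyan sphere was at about (6.0, 0.9) and moved to about (8.9, 1.8).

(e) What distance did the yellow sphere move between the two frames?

4.3

The yellow sphere was near (9.7, 5.3) before and (6.5, 2.5) after, so it travelled √(3.2² + 2.8²) ≈ 4.3 units.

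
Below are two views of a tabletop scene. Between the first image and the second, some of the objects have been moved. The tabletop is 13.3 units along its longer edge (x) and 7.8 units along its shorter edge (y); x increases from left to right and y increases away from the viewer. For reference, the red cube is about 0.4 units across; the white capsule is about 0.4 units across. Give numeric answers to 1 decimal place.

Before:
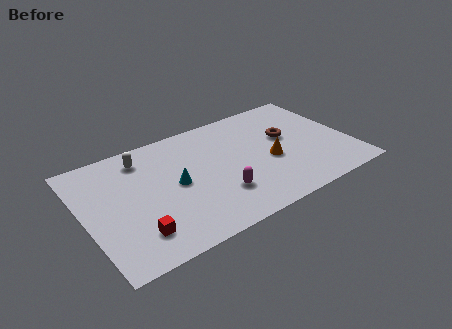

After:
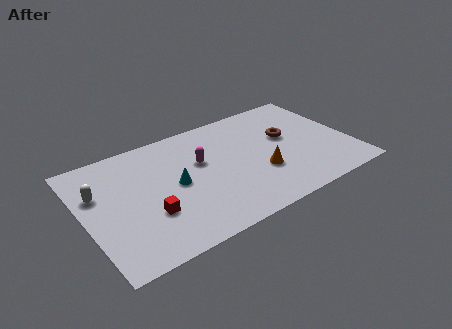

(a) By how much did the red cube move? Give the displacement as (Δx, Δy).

(0.8, 0.9)

From the two frames, the red cube sits at roughly (2.2, 1.7) before and (3.0, 2.6) after.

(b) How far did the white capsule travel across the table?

2.7

From (3.2, 6.4) to (0.8, 5.1), the white capsule covered √(2.4² + 1.3²) ≈ 2.7 units.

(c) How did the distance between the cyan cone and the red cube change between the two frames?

-1.2

Before: roughly 3.2 units apart; after: 2.0. That's 1.2 units closer together.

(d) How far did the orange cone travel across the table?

0.8

From (9.2, 3.3) to (8.6, 2.7), the orange cone covered √(0.6² + 0.6²) ≈ 0.8 units.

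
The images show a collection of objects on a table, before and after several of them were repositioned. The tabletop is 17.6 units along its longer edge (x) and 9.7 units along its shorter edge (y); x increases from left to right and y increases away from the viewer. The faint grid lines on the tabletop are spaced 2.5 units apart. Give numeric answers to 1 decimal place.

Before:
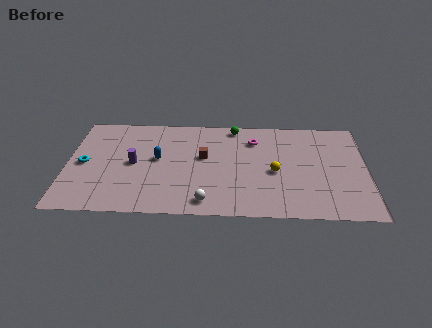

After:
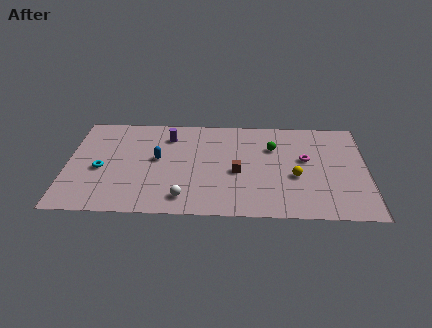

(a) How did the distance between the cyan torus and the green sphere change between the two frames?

+0.7

The distance was about 9.7 in the first image and 10.4 in the second, so they moved 0.7 units further apart.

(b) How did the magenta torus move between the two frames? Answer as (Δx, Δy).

(3.0, -1.8)

From the two frames, the magenta torus sits at roughly (11.0, 7.4) before and (14.0, 5.6) after.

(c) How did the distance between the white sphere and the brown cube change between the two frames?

-0.3

They were about 4.3 units apart before and 4.0 after — 0.3 units closer together.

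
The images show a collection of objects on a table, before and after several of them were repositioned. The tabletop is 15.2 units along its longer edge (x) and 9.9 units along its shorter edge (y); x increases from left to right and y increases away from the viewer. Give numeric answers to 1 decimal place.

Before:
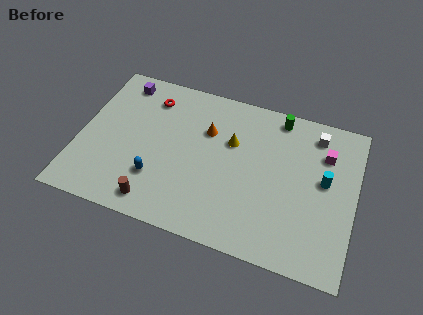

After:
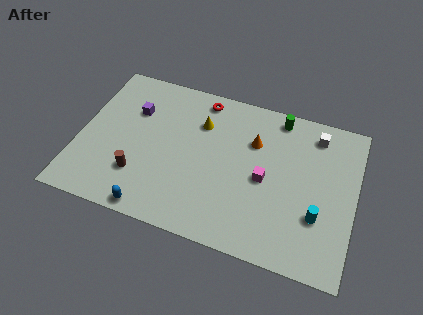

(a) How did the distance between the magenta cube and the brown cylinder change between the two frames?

-3.5

The distance was about 10.6 in the first image and 7.1 in the second, so they moved 3.5 units closer together.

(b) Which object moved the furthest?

the magenta cube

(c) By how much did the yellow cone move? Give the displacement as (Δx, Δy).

(-1.8, 0.7)

The yellow cone was at about (8.3, 6.4) and moved to about (6.5, 7.1).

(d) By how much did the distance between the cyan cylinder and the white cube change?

+2.2

The distance was about 2.9 in the first image and 5.1 in the second, so they moved 2.2 units further apart.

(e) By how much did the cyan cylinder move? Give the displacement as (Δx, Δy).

(-0.2, -2.3)

From the two frames, the cyan cylinder sits at roughly (13.5, 5.5) before and (13.3, 3.2) after.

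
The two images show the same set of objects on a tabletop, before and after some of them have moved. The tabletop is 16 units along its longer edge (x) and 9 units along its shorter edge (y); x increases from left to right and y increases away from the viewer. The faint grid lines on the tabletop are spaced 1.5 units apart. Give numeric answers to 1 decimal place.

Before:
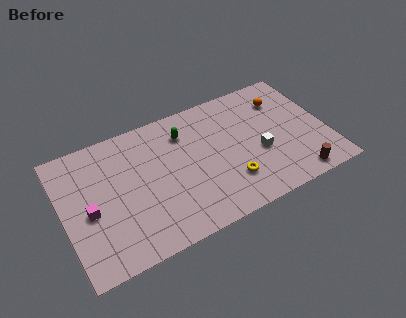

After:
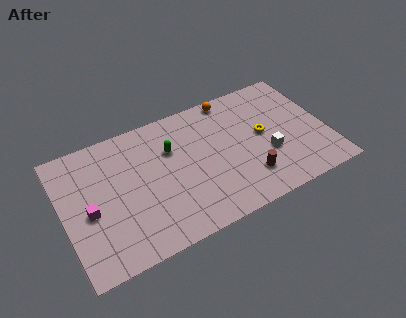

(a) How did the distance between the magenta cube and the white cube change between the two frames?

+0.5

The distance was about 10.3 in the first image and 10.8 in the second, so they moved 0.5 units further apart.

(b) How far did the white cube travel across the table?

0.6

The white cube moved from about (11.8, 3.6) to (12.3, 3.3), a distance of √(0.5² + 0.3²) ≈ 0.6.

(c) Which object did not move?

the magenta cube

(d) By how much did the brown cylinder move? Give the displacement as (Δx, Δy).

(-2.8, 1.2)

The brown cylinder was at about (13.7, 1.0) and moved to about (10.9, 2.2).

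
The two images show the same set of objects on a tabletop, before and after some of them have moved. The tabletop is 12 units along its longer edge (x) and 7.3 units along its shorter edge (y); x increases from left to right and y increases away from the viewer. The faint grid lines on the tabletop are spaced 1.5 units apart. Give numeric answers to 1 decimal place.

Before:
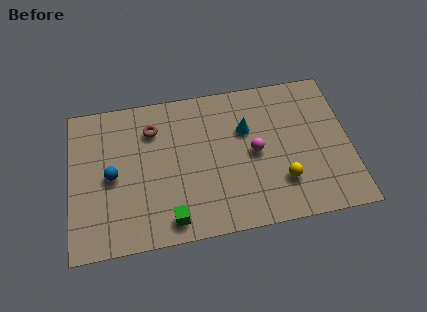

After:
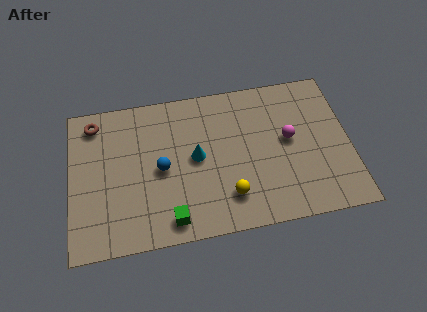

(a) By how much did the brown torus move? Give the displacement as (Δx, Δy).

(-2.5, 0.7)

The brown torus started near (3.6, 5.5) and ended near (1.1, 6.2).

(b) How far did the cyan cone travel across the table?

2.4

The cyan cone was near (7.6, 4.8) before and (5.4, 3.8) after, so it travelled √(2.2² + 1.0²) ≈ 2.4 units.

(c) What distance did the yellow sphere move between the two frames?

2.3

From (9.0, 2.0) to (6.7, 1.7), the yellow sphere covered √(2.3² + 0.3²) ≈ 2.3 units.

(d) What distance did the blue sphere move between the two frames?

2.1

The blue sphere moved from about (1.8, 3.5) to (3.9, 3.5), a distance of √(2.1² + 0.0²) ≈ 2.1.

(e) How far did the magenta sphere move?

1.6

The magenta sphere moved from about (7.9, 3.6) to (9.4, 4.0), a distance of √(1.5² + 0.4²) ≈ 1.6.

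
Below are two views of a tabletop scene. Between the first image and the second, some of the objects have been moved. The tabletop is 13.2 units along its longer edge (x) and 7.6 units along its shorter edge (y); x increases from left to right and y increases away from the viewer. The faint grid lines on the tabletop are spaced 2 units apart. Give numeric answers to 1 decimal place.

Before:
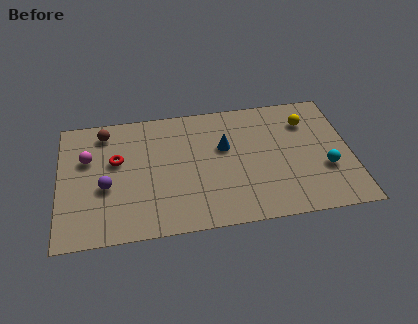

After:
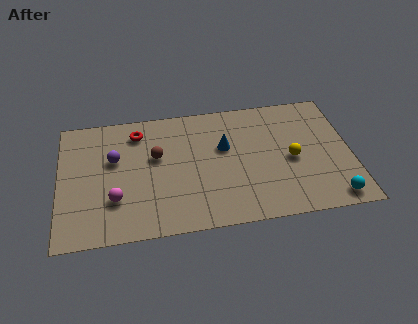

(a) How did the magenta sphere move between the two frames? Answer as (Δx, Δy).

(1.2, -2.6)

The magenta sphere was at about (1.3, 4.9) and moved to about (2.5, 2.3).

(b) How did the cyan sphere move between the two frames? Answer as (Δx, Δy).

(0.2, -1.8)

The cyan sphere started near (12.0, 2.7) and ended near (12.2, 0.9).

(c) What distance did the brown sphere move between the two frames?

2.9

The brown sphere was near (2.1, 6.4) before and (4.4, 4.6) after, so it travelled √(2.3² + 1.8²) ≈ 2.9 units.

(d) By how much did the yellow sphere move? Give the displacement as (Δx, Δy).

(-0.8, -2.2)

From the two frames, the yellow sphere sits at roughly (11.3, 5.7) before and (10.5, 3.5) after.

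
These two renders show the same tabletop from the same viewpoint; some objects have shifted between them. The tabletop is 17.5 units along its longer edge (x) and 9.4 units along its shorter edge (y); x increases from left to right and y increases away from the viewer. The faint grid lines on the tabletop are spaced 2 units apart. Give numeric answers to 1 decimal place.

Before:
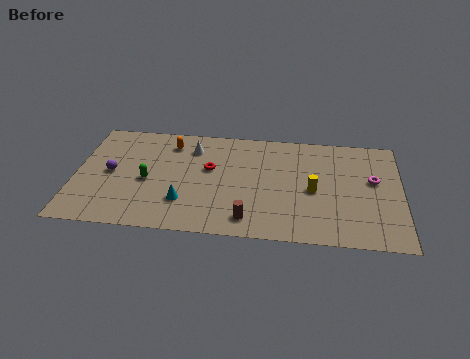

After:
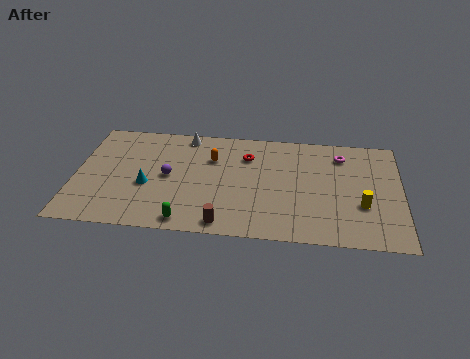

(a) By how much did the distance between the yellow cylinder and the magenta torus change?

+0.9

The distance was about 3.4 in the first image and 4.3 in the second, so they moved 0.9 units further apart.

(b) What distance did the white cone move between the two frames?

1.2

The white cone moved from about (6.2, 7.3) to (5.8, 8.4), a distance of √(0.4² + 1.1²) ≈ 1.2.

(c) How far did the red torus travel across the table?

2.4

The red torus moved from about (7.2, 5.6) to (9.2, 6.9), a distance of √(2.0² + 1.3²) ≈ 2.4.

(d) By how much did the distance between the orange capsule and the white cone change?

+1.2

The distance was about 1.2 in the first image and 2.4 in the second, so they moved 1.2 units further apart.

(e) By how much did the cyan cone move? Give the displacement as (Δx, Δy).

(-2.0, 1.2)

The cyan cone started near (5.9, 2.6) and ended near (3.9, 3.8).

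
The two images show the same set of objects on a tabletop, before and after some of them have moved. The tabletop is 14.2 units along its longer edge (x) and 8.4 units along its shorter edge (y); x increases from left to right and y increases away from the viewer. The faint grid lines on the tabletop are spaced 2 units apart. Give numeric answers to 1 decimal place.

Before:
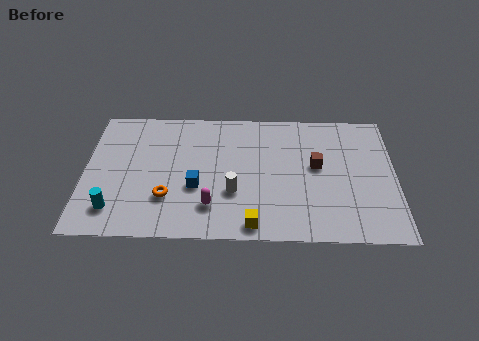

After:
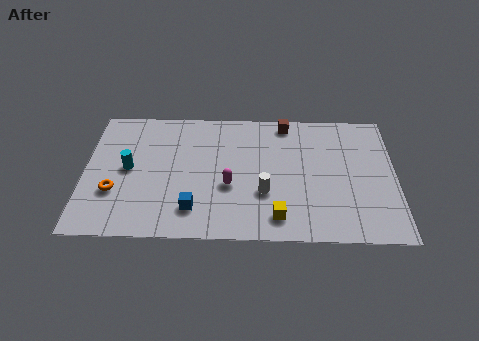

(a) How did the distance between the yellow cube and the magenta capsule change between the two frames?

+0.7

The distance was about 2.2 in the first image and 2.9 in the second, so they moved 0.7 units further apart.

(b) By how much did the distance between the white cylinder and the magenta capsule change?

+0.3

They were about 1.3 units apart before and 1.6 after — 0.3 units further apart.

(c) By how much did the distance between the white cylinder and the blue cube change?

+1.7

They were about 1.7 units apart before and 3.4 after — 1.7 units further apart.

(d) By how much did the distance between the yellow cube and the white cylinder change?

-0.6

The distance was about 2.2 in the first image and 1.6 in the second, so they moved 0.6 units closer together.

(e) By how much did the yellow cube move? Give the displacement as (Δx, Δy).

(1.1, 0.5)

The yellow cube was at about (7.7, 0.9) and moved to about (8.8, 1.4).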